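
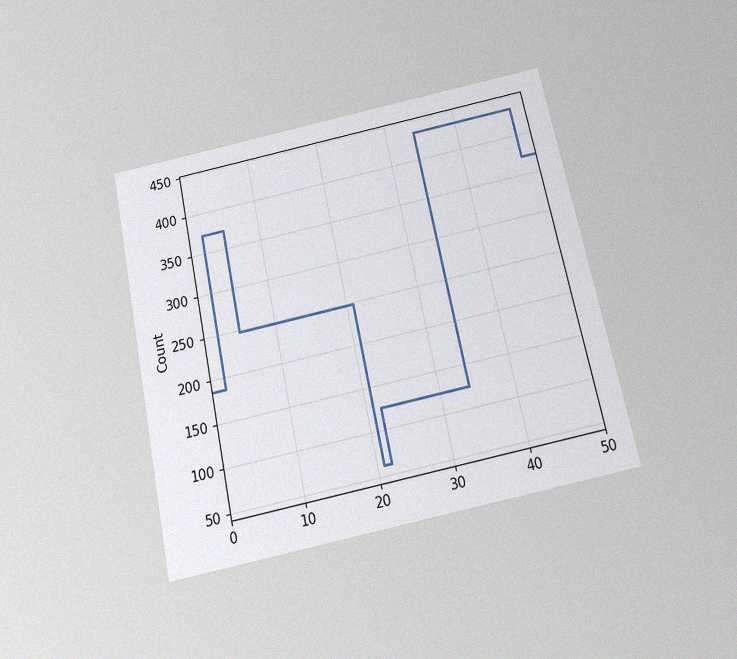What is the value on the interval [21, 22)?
The chart is tilted about 12° counter-clockwise and viewed slightly from below, with some photo noise. On [21, 22) the step sits at 62.

62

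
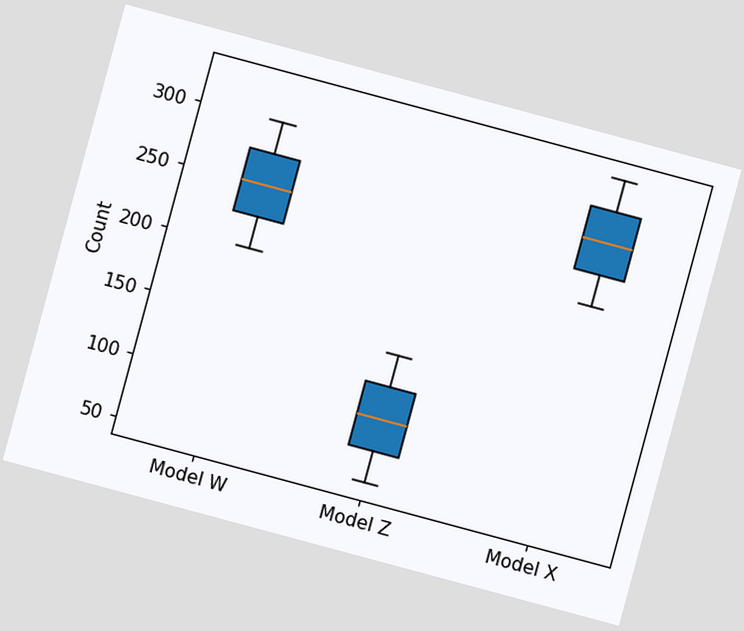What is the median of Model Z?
The chart is tilted about 15° clockwise. The median line in the Model Z box sits at 100.

100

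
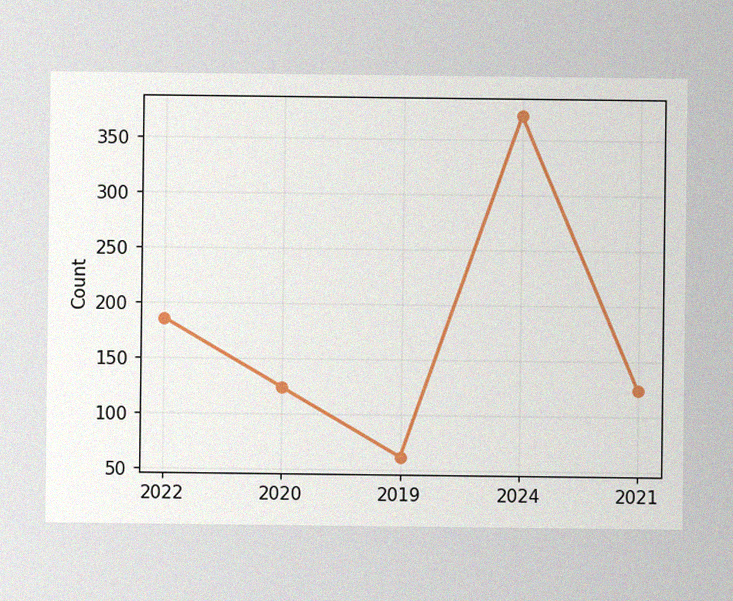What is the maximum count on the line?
The image has some photo noise and uneven lighting. The highest point is at 2024, and reading across to the y-axis gives 372.

372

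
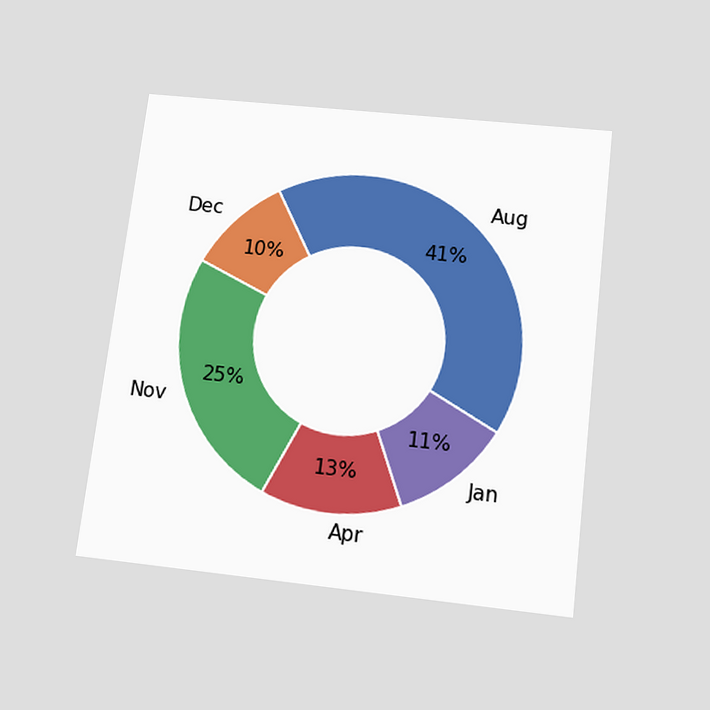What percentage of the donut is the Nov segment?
The chart is tilted about 7° clockwise and viewed slightly from below. The Nov segment takes up 25% of the ring.

25%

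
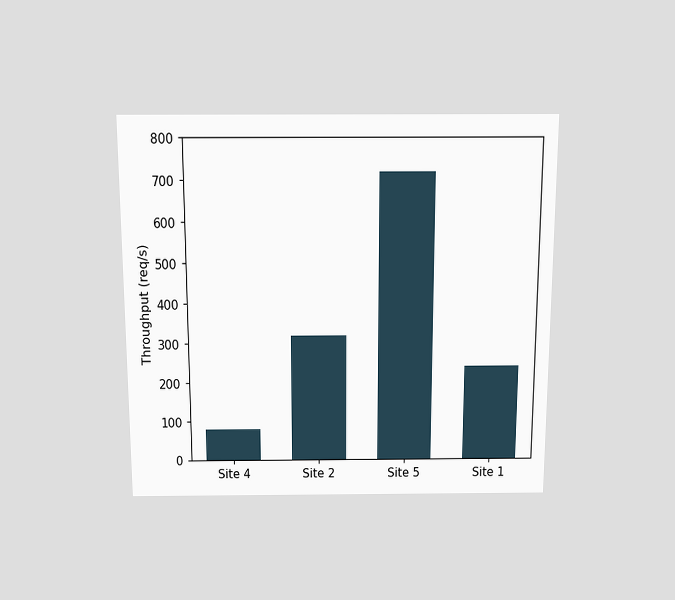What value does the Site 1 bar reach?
240req/s

The chart is viewed slightly from above. Reading along the chart's y-axis, the Site 1 bar reaches 240req/s.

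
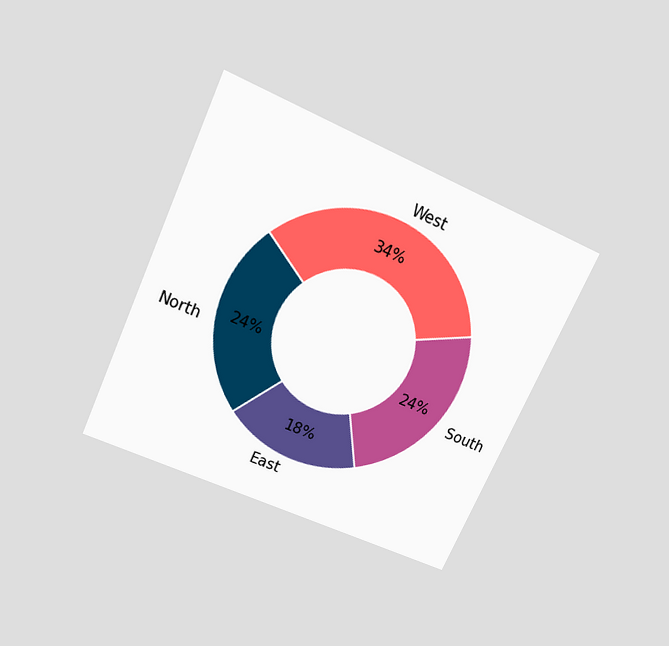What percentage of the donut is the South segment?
The chart is tilted about 24° clockwise and viewed slightly from above. The South segment takes up 24% of the ring.

24%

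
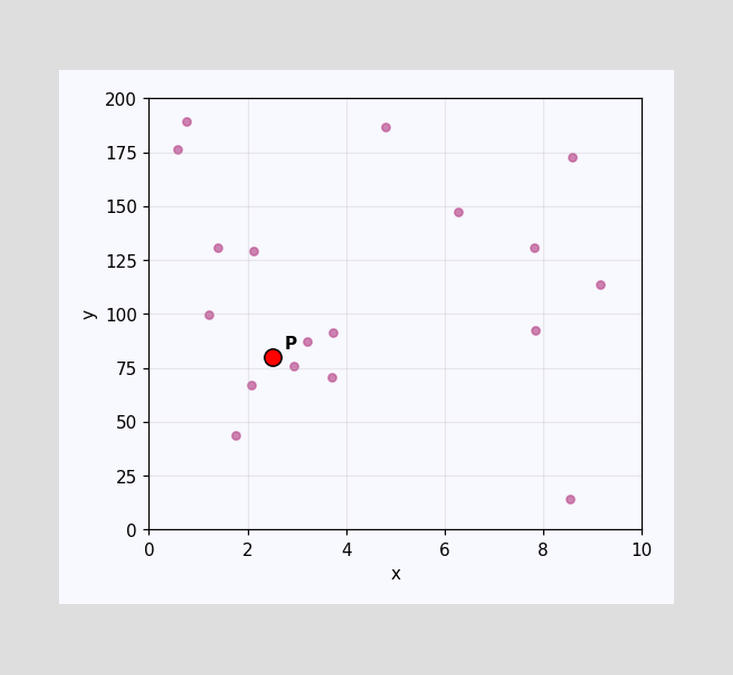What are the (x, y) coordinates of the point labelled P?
Following the gridlines from P to each axis, P sits at (2.5, 80).

(2.5, 80)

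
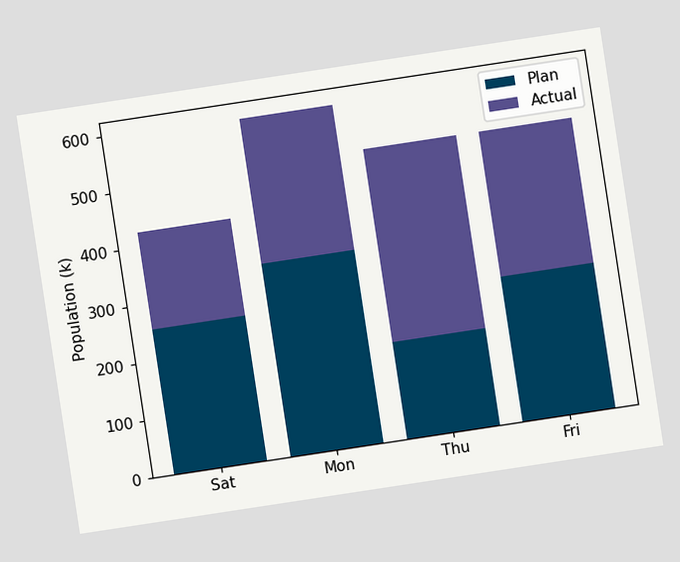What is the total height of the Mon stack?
595k

The chart is tilted about 9° counter-clockwise. The Mon stack's top reaches 595k on the y-axis.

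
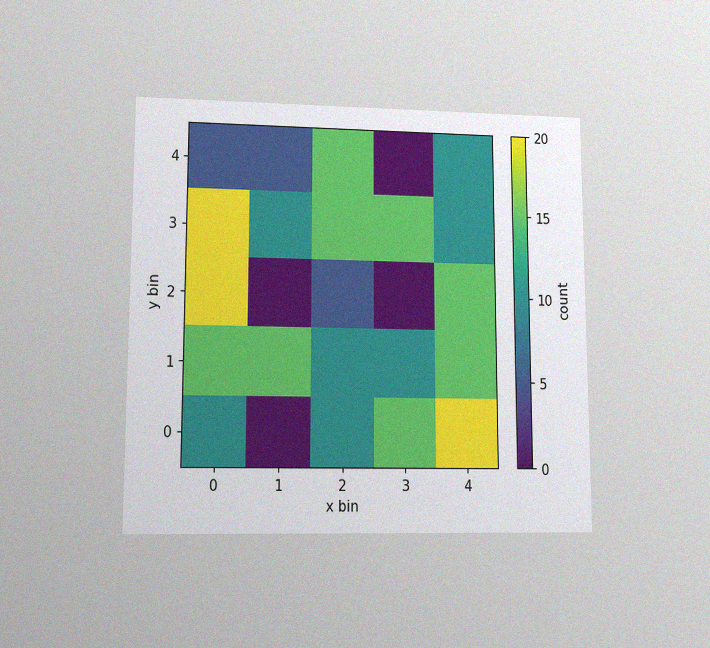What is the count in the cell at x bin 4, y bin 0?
20

The chart is viewed at a slight angle, with some photo noise. Matching the cell (4, 0) against the colorbar gives 20.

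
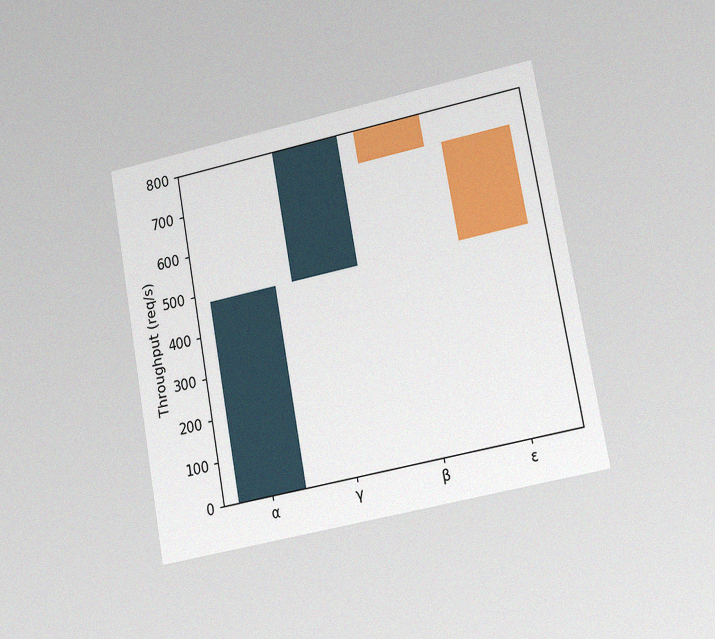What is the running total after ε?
The chart is tilted about 10° counter-clockwise and viewed slightly from the right, with some photo noise. After ε the running total reaches 480req/s.

480req/s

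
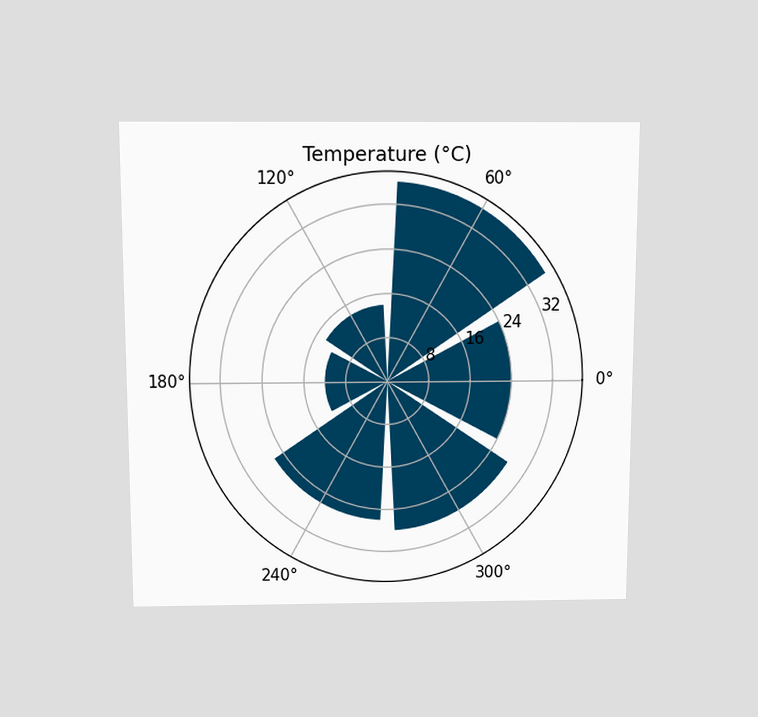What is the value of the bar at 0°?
The chart is viewed slightly from above. The bar at 0° reaches 24°C on the radial axis.

24°C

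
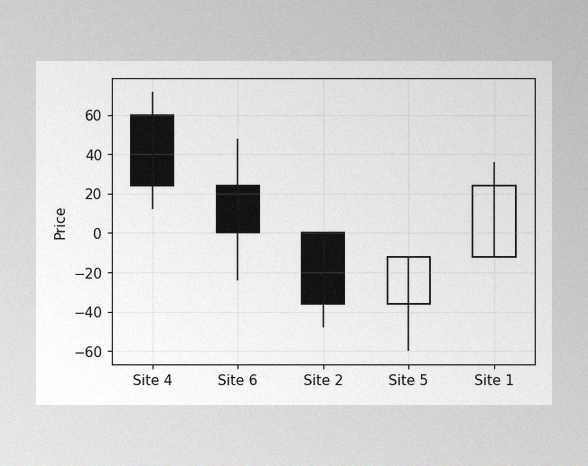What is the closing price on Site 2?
-36

The image has some photo noise and uneven lighting. The Site 2 candle closes at -36.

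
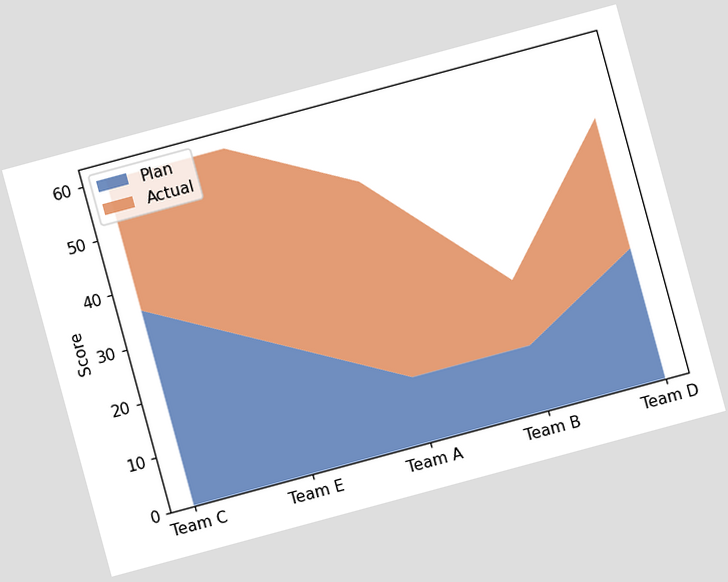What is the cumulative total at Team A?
The chart is tilted about 15° counter-clockwise. The stacked total at Team A reaches 48.

48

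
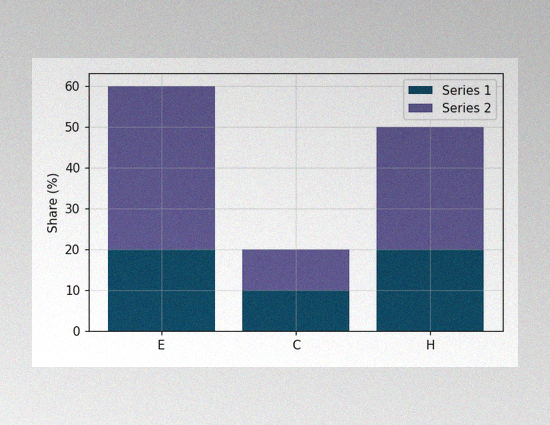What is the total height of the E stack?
The image has some photo noise and uneven lighting. The E stack's top reaches 60% on the y-axis.

60%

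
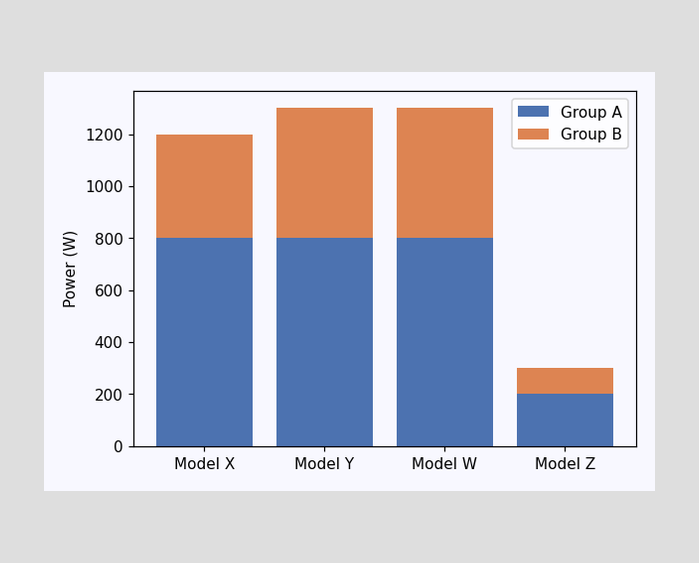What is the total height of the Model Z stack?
300W

The Model Z stack's top reaches 300W on the y-axis.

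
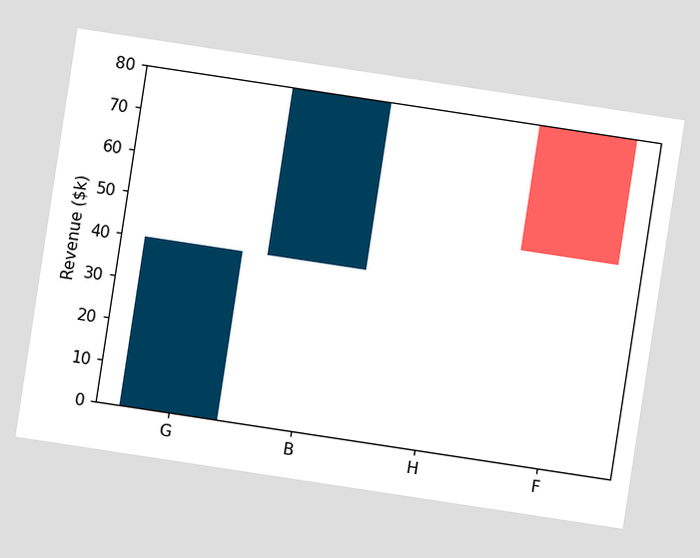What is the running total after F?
$50k

The chart is tilted about 9° clockwise. After F the running total reaches $50k.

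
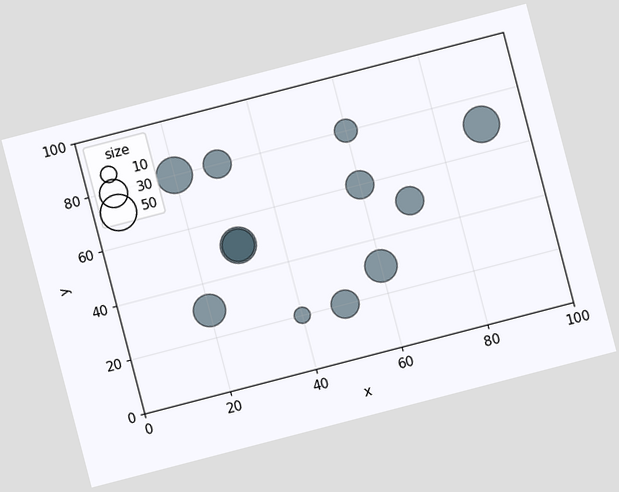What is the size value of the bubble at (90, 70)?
50

The chart is tilted about 15° counter-clockwise. Matching the bubble at (90, 70) against the size legend gives 50.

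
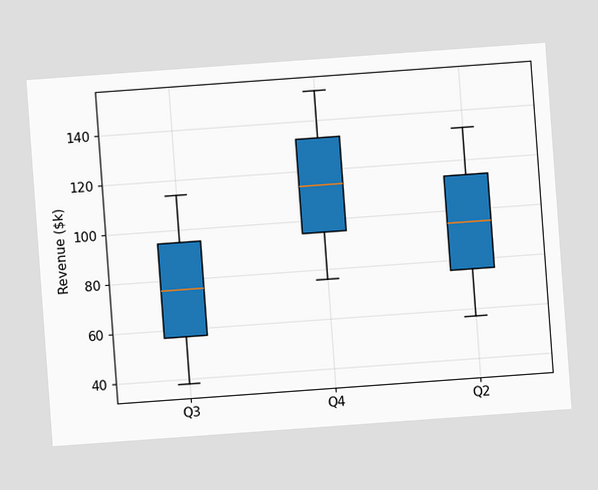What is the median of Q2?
$95k

The chart is tilted about 4° counter-clockwise. The median line in the Q2 box sits at $95k.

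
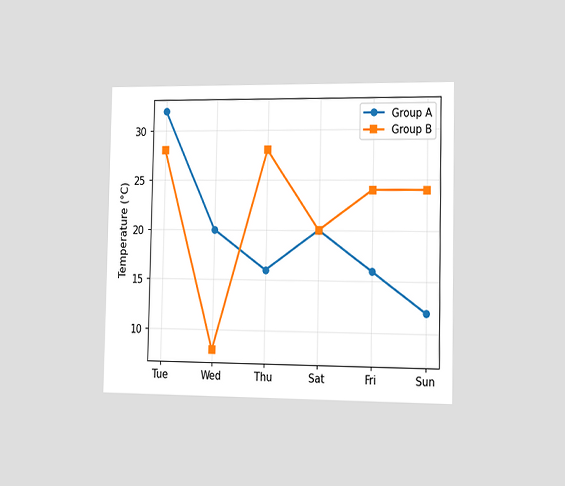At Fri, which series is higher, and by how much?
Group B, by 8°C

The chart is viewed slightly from the right. At Fri, Group B sits above the other line by 8°C.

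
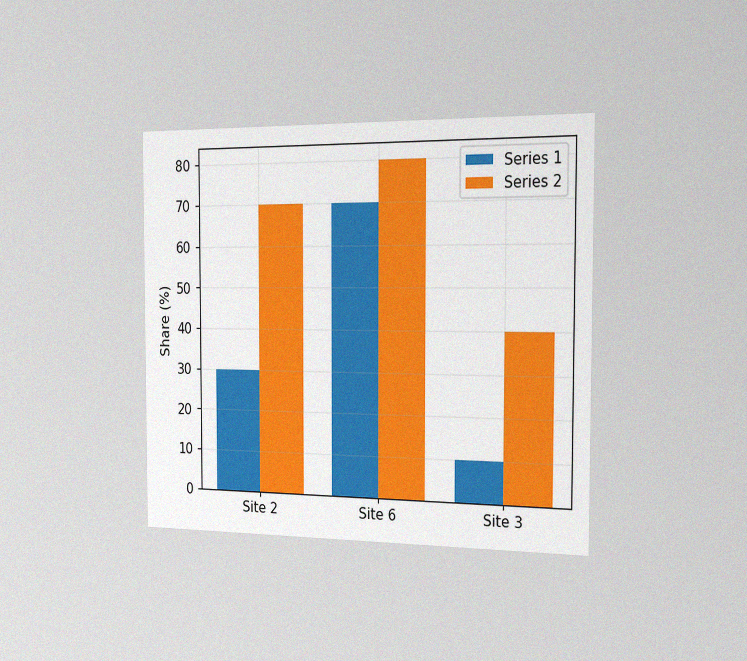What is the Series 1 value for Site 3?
The chart is viewed slightly from the right, with some photo noise. The Series 1 bar at Site 3 reaches 10% on the y-axis.

10%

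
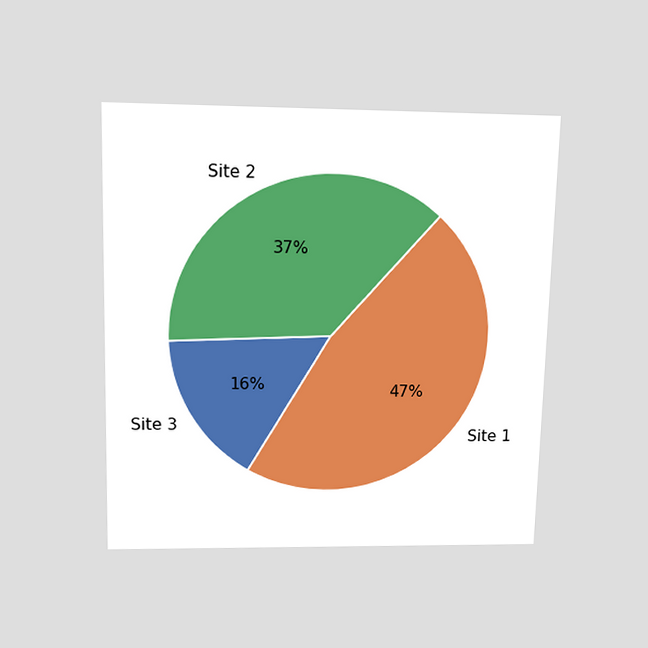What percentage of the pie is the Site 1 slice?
47%

The chart is viewed slightly from above. The Site 1 slice takes up 47% of the pie.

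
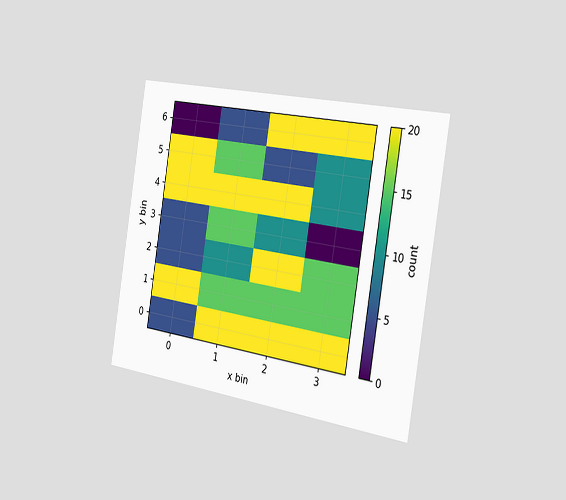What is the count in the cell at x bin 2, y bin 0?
20

The chart is tilted about 9° clockwise and viewed slightly from the right. Matching the cell (2, 0) against the colorbar gives 20.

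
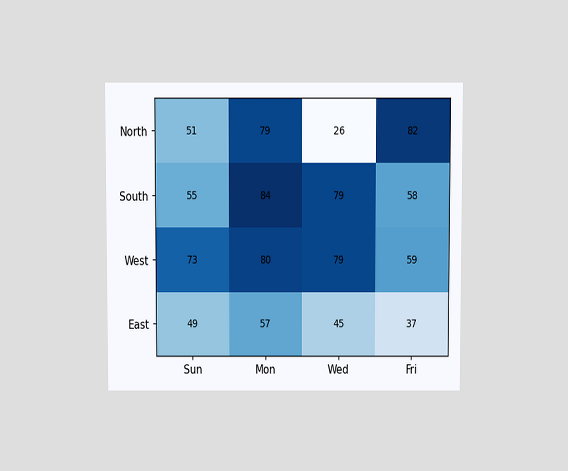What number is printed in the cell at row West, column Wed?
79

The chart is viewed slightly from above. The (West, Wed) cell reads 79.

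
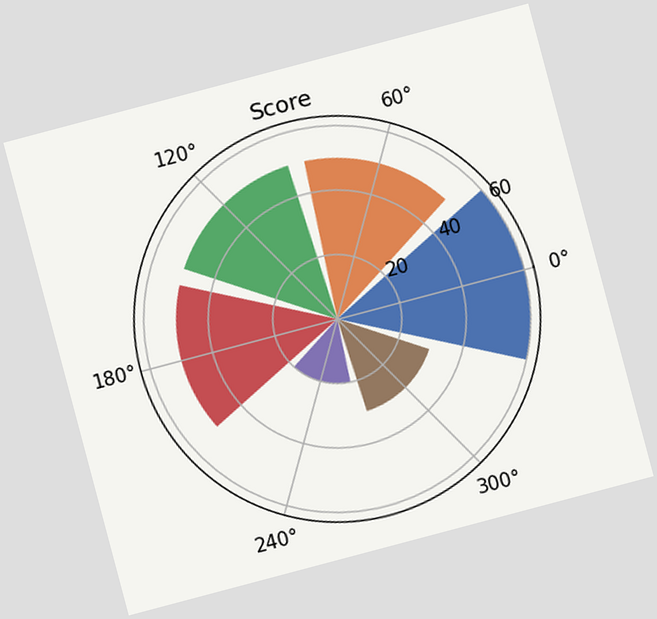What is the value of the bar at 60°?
The chart is tilted about 15° counter-clockwise. The bar at 60° reaches 50 on the radial axis.

50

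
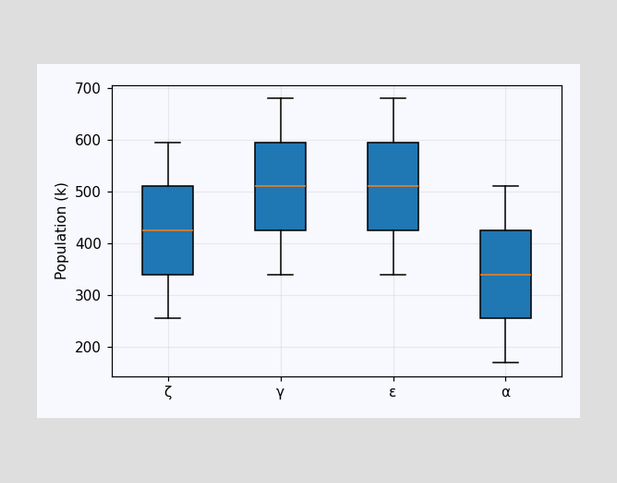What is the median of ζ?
425k

The median line in the ζ box sits at 425k.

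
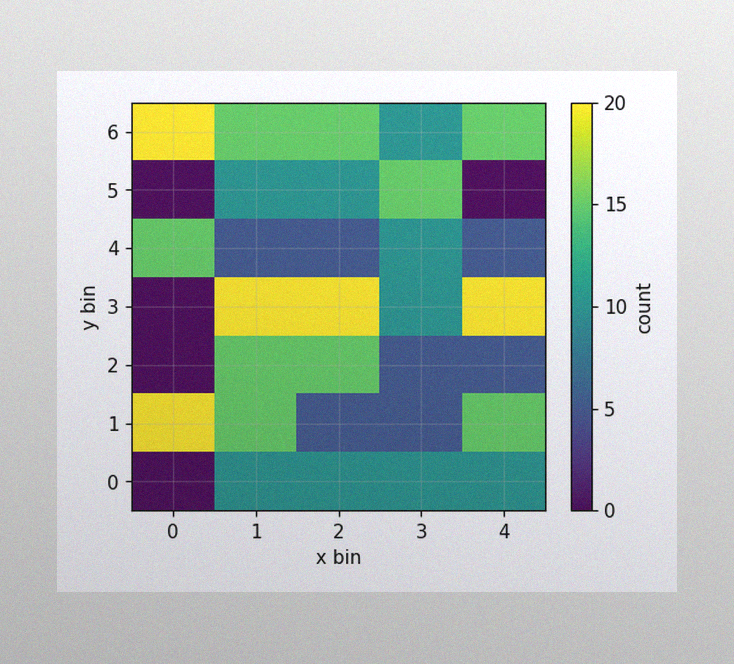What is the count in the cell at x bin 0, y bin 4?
15

The image has some photo noise and uneven lighting. Matching the cell (0, 4) against the colorbar gives 15.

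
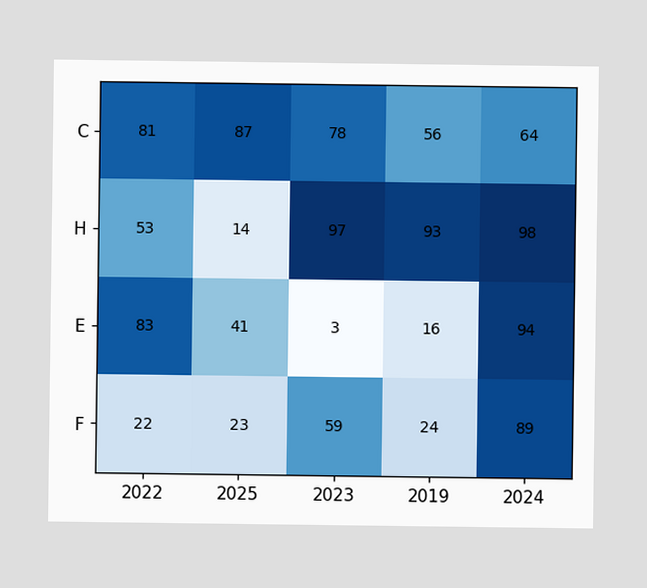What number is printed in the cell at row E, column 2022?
83

The (E, 2022) cell reads 83.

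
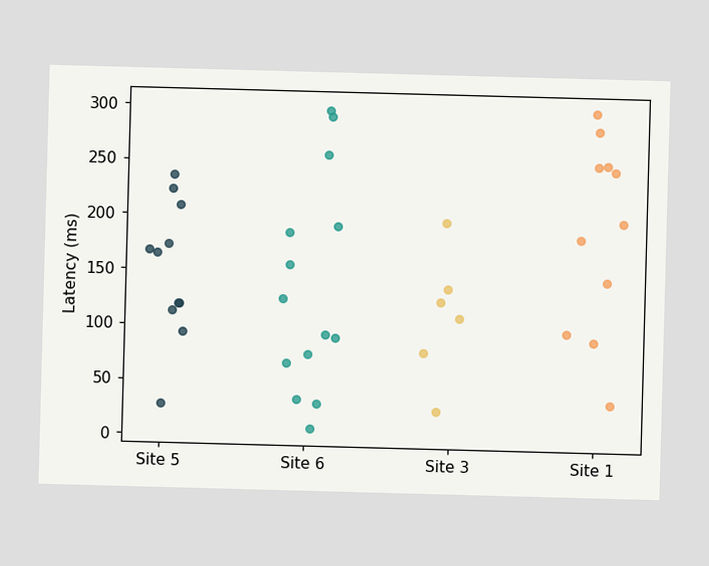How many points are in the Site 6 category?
Counting the markers in the Site 6 column gives 14.

14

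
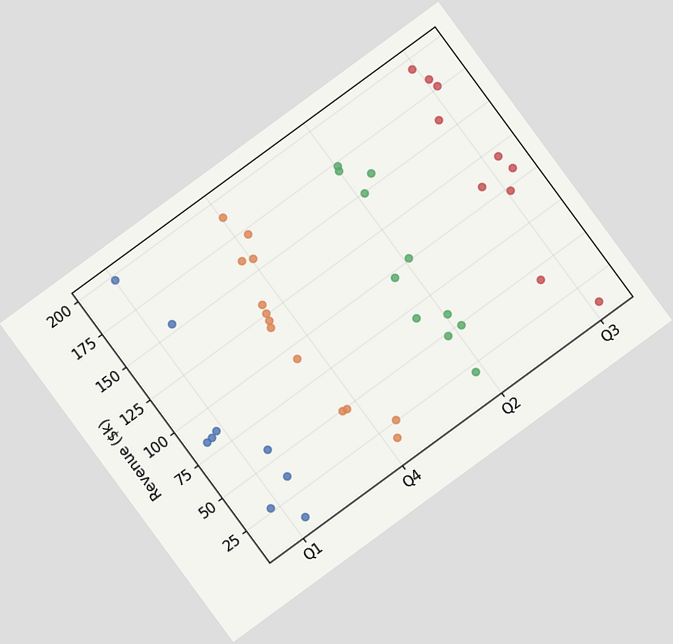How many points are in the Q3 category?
The chart is tilted about 36° counter-clockwise. Counting the markers in the Q3 column gives 10.

10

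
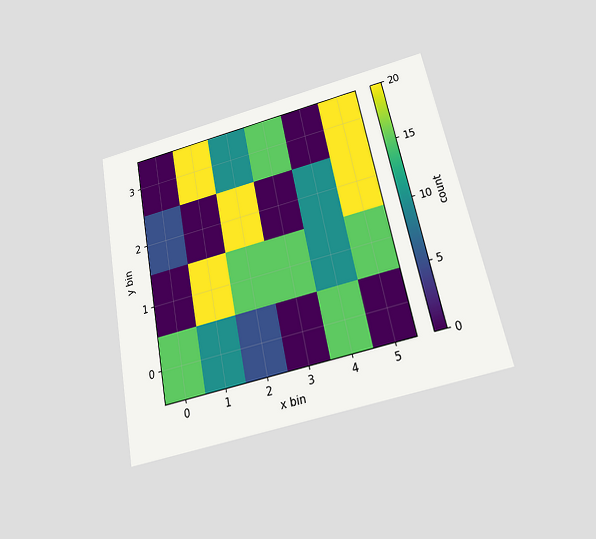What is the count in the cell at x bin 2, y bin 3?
10

The chart is tilted about 11° counter-clockwise and viewed slightly from below. Matching the cell (2, 3) against the colorbar gives 10.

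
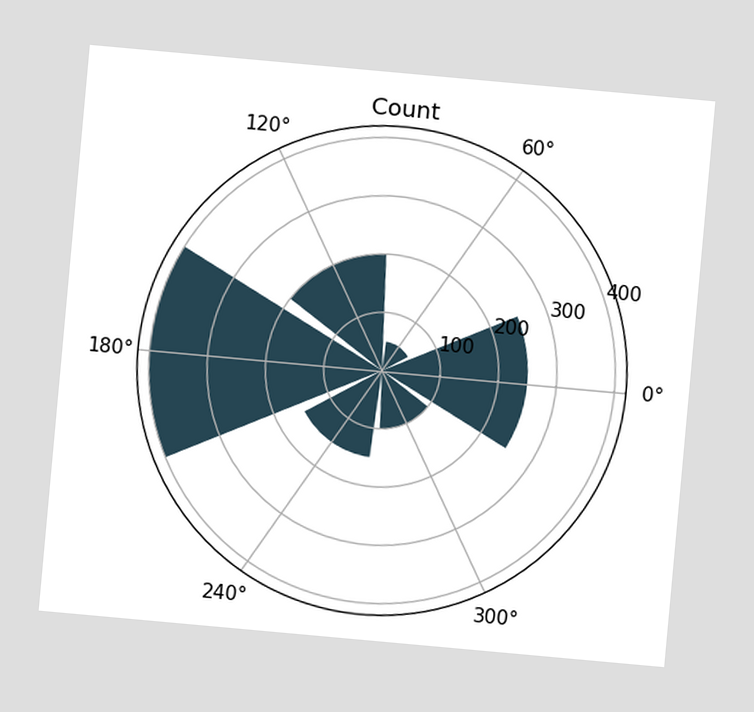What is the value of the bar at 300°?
100

The chart is tilted about 5° clockwise. The bar at 300° reaches 100 on the radial axis.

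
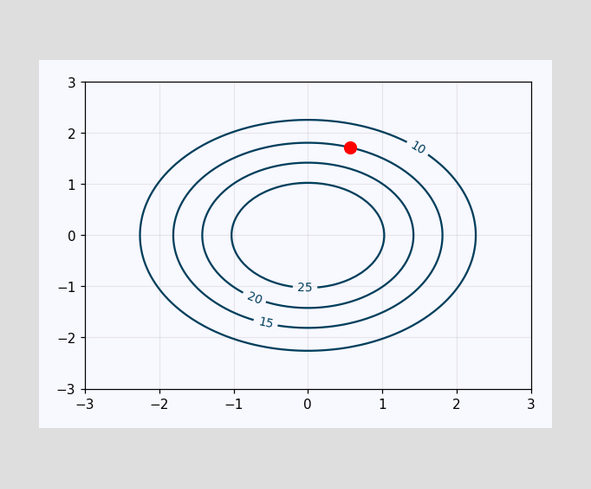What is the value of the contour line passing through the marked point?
15

The marked point sits on the contour labelled 15.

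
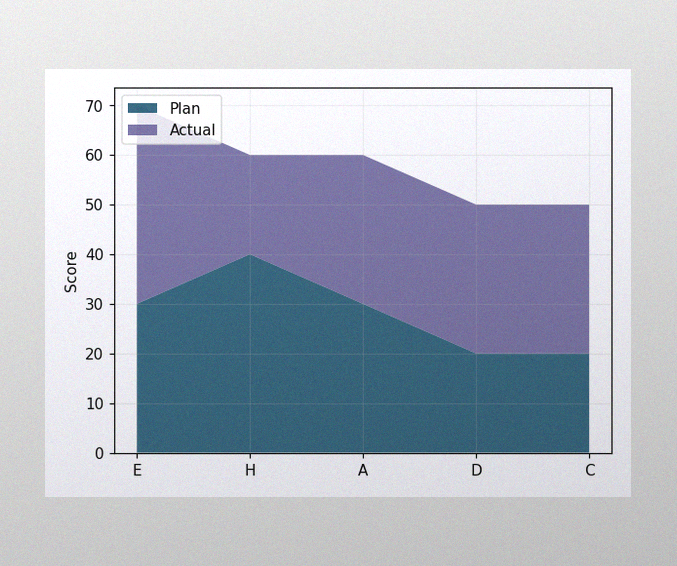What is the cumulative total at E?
The image has some photo noise and uneven lighting. The stacked total at E reaches 70.

70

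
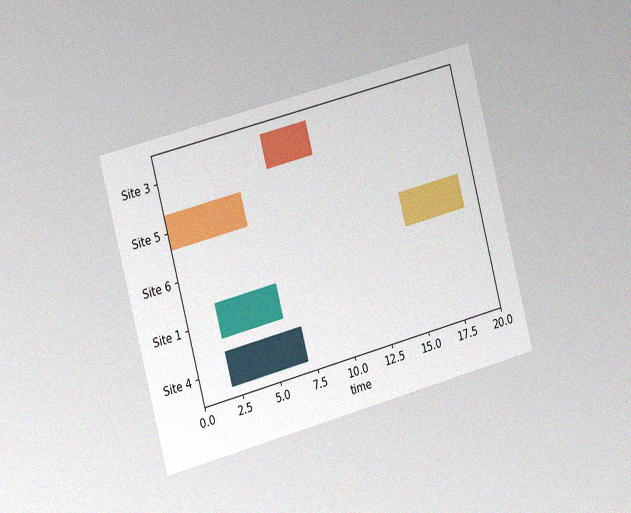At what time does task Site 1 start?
The chart is tilted about 15° counter-clockwise and viewed slightly from the left, with some photo noise. The Site 1 bar begins at t=2.

2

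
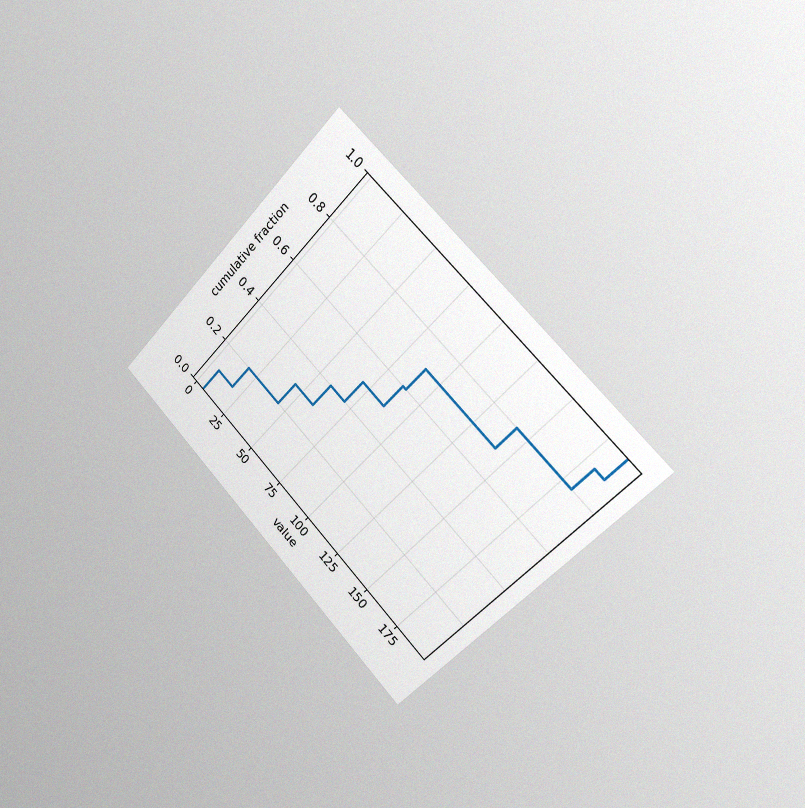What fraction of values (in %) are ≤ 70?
50%

The chart is tilted about 45° clockwise and viewed slightly from the right, with some photo noise. At x=70 the ECDF step is at 50%.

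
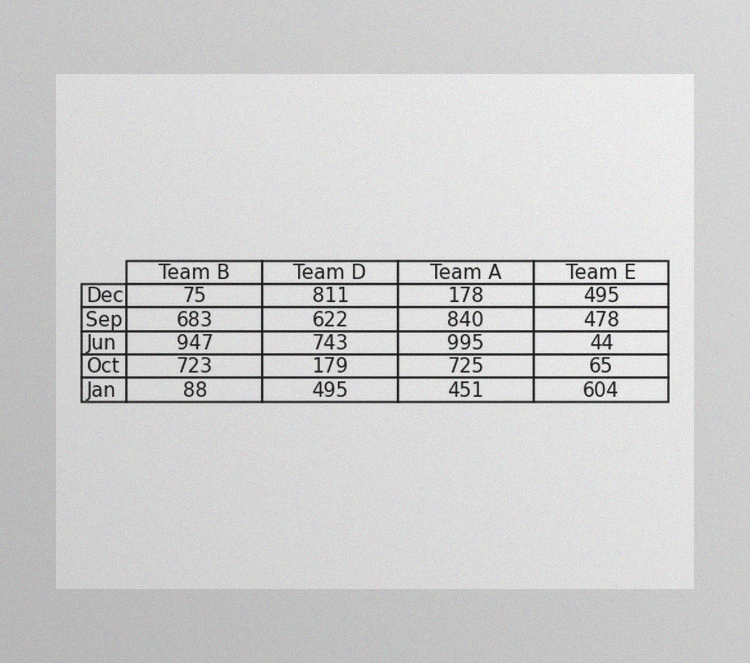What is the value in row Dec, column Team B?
75

The image has some photo noise and uneven lighting. The (Dec, Team B) cell reads 75.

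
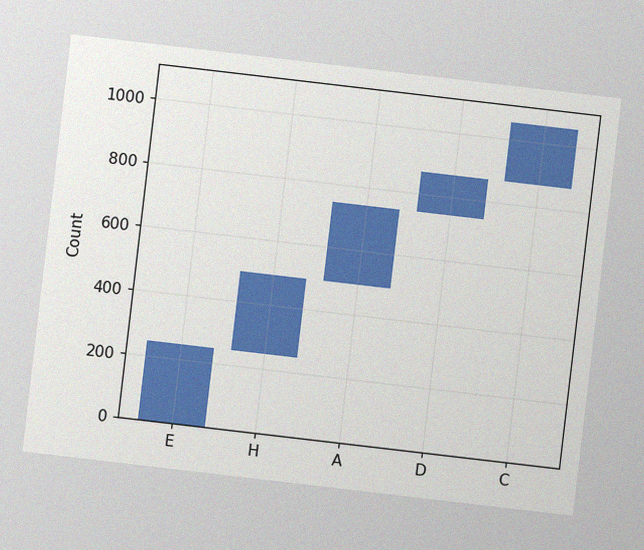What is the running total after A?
The chart is tilted about 7° clockwise, with some photo noise. After A the running total reaches 744.

744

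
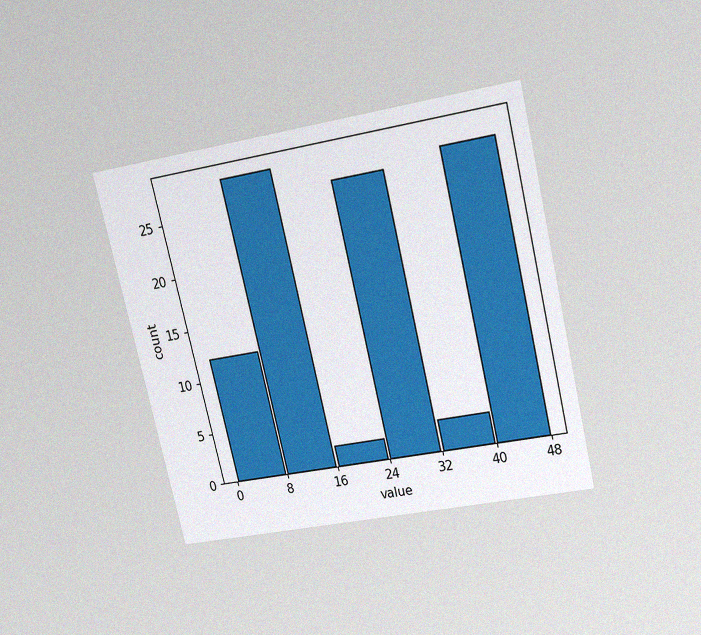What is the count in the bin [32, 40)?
3

The chart is tilted about 13° counter-clockwise and viewed slightly from above, with some photo noise. The [32, 40) bin has height 3.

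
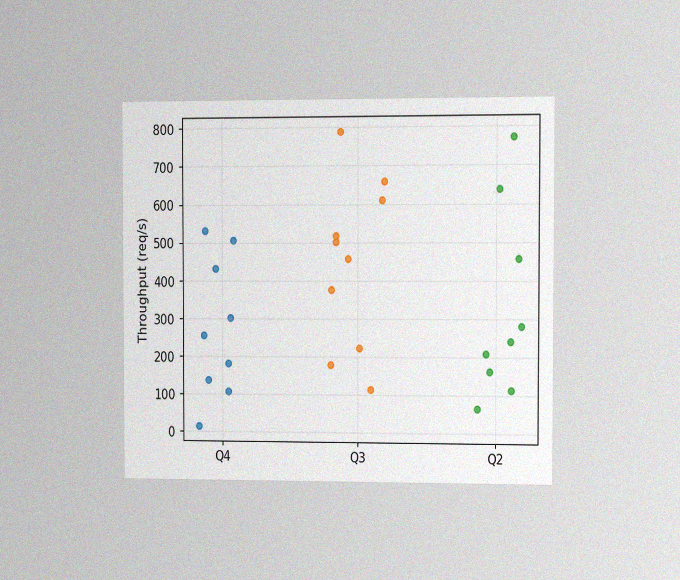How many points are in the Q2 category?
9

The chart is viewed at a slight angle, with some photo noise. Counting the markers in the Q2 column gives 9.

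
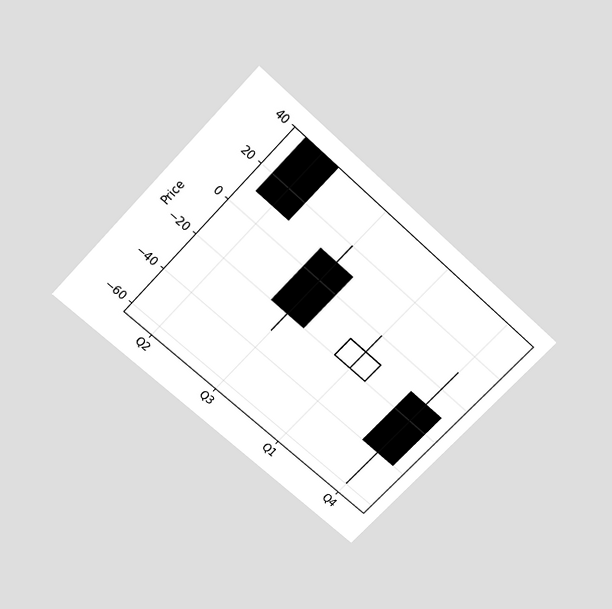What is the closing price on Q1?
-10

The chart is tilted about 43° clockwise and viewed slightly from above. The Q1 candle closes at -10.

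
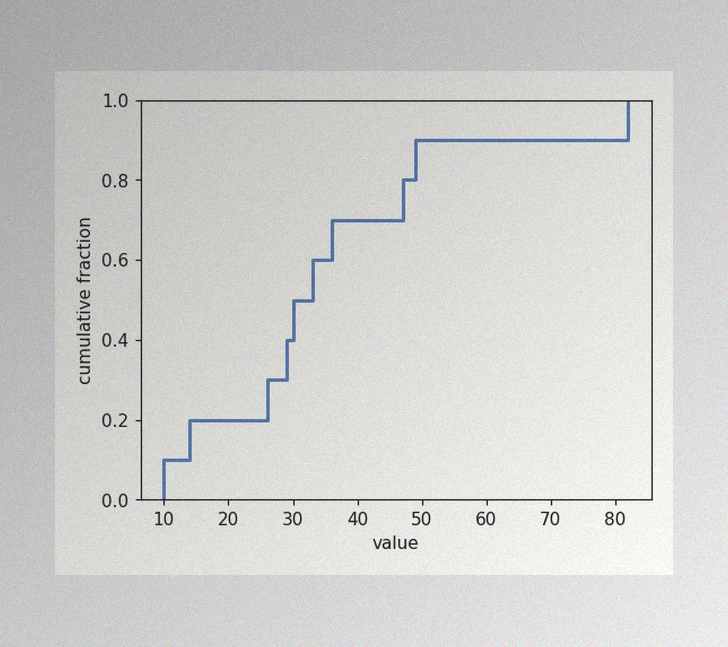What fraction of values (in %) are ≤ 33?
The image has some photo noise and uneven lighting. At x=33 the ECDF step is at 60%.

60%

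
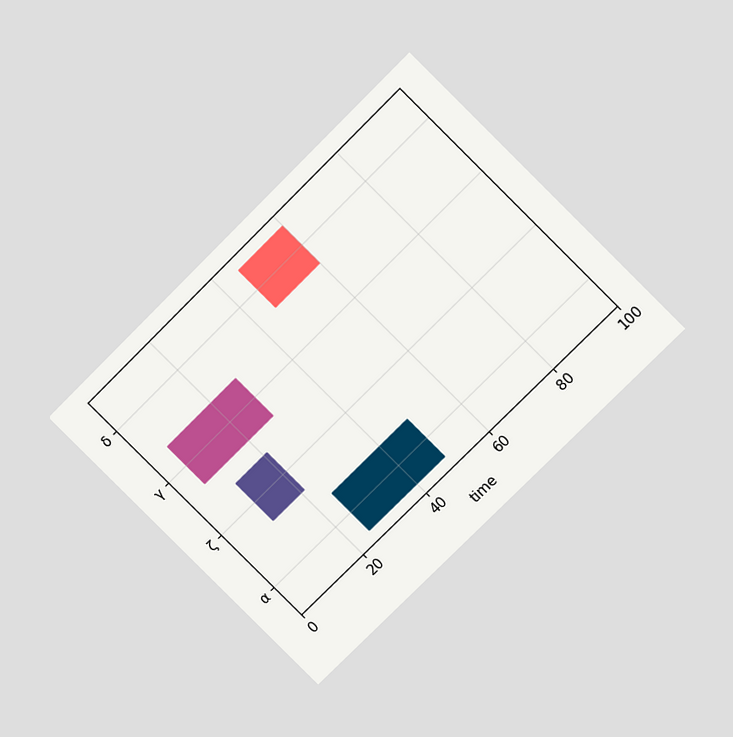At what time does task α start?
The chart is tilted about 45° counter-clockwise and viewed at a slight angle. The α bar begins at t=25.

25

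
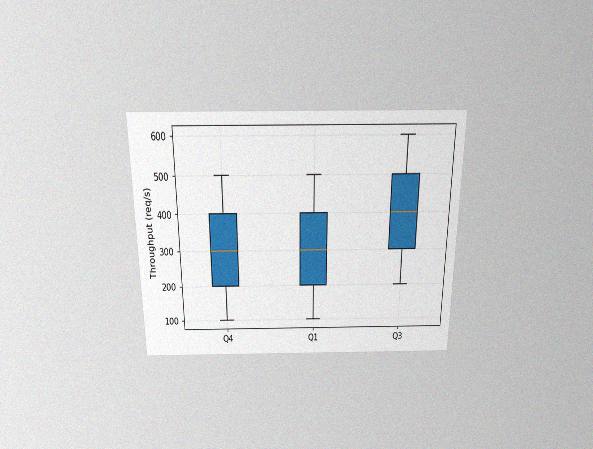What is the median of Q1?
300req/s

The chart is viewed slightly from above, with some photo noise. The median line in the Q1 box sits at 300req/s.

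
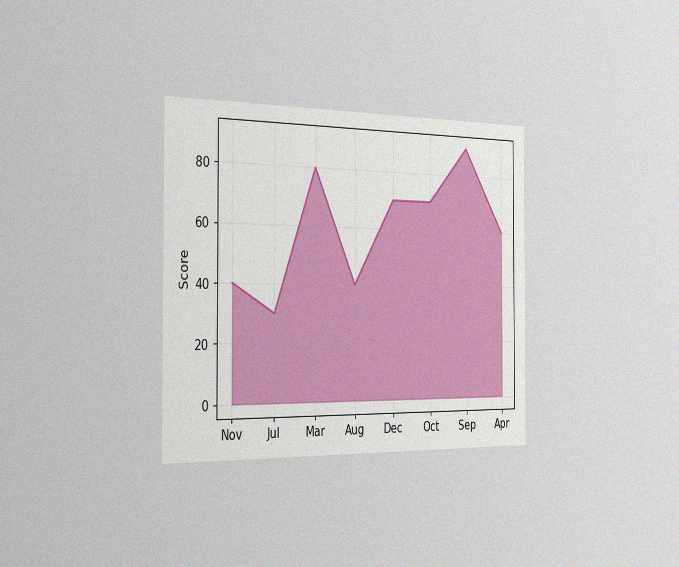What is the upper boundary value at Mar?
80

The chart is viewed slightly from the left, with some photo noise. At Mar the upper boundary is at 80.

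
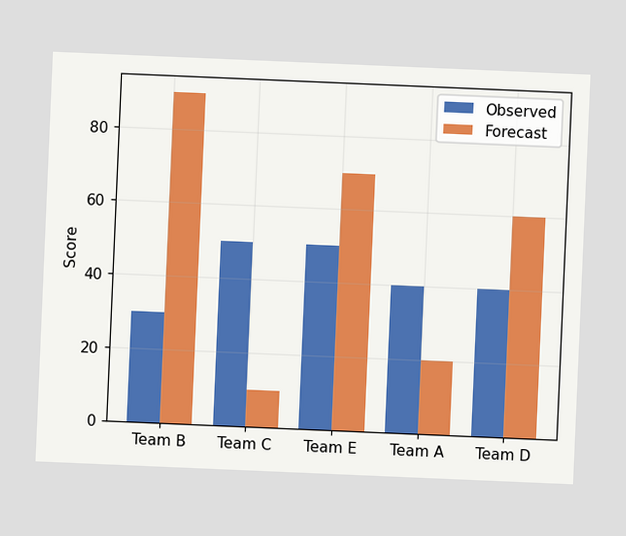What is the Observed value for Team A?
The chart is tilted about 2° clockwise. The Observed bar at Team A reaches 40 on the y-axis.

40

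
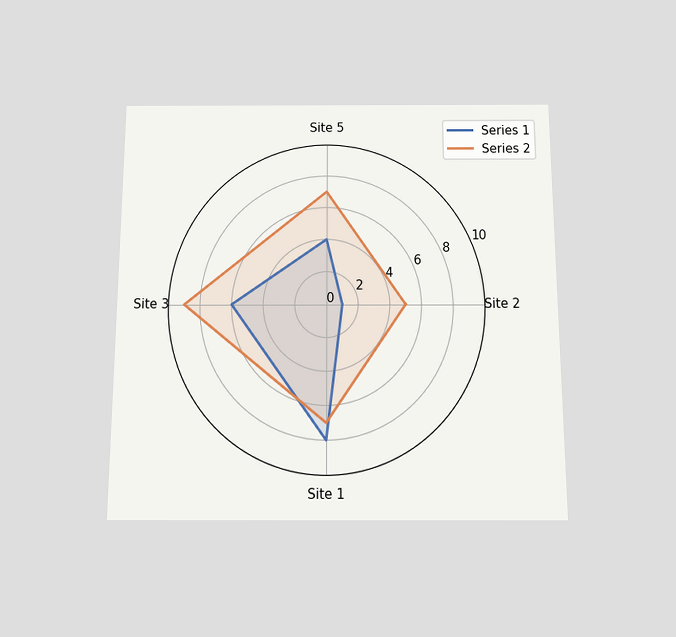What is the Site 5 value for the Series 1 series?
The chart is viewed slightly from below. On the Site 5 axis, Series 1 reaches 4.

4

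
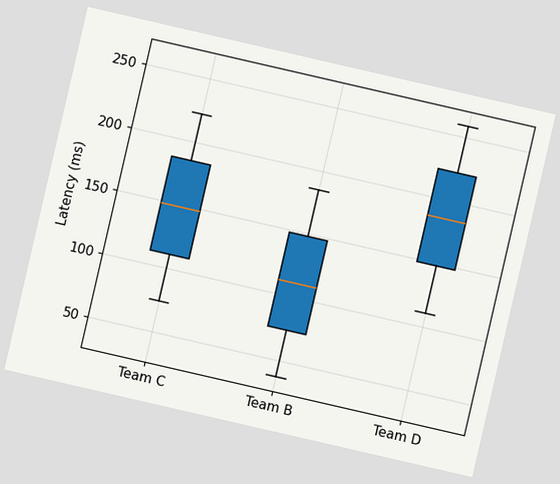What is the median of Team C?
The chart is tilted about 13° clockwise. The median line in the Team C box sits at 148ms.

148ms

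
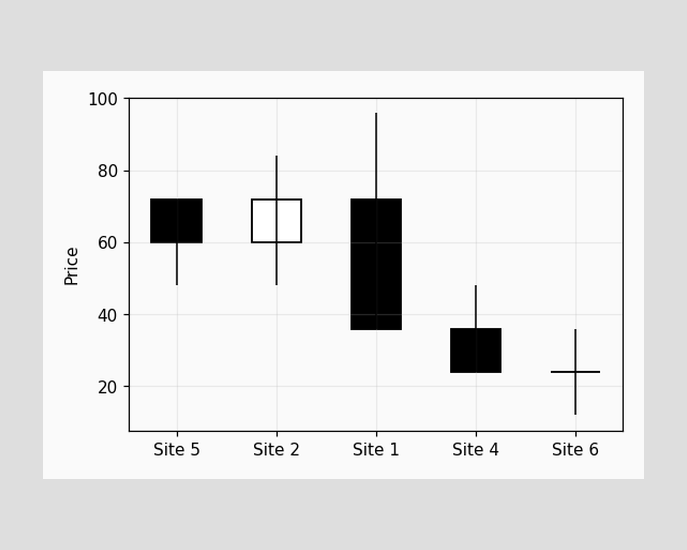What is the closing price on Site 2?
72

The Site 2 candle closes at 72.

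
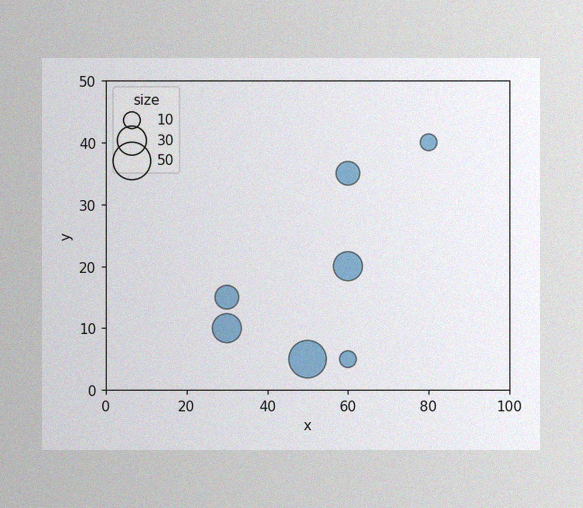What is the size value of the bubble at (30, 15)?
The image has some photo noise and uneven lighting. Matching the bubble at (30, 15) against the size legend gives 20.

20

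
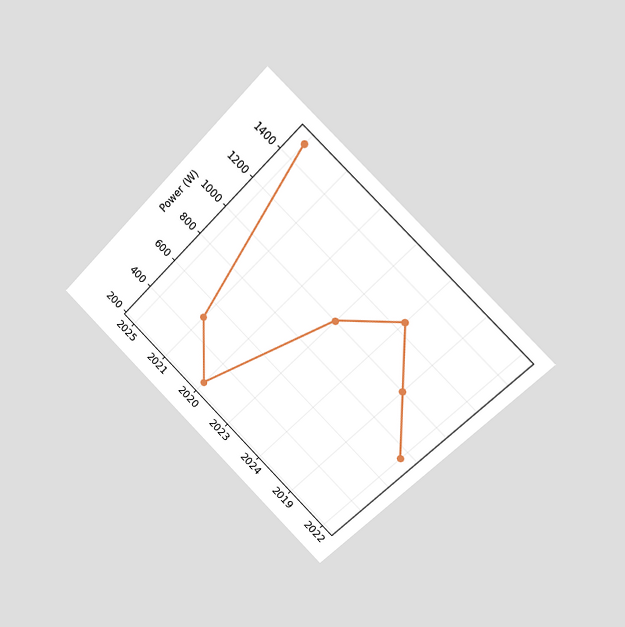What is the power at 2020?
The chart is tilted about 45° clockwise and viewed slightly from the right. At 2020, the line is at 250W.

250W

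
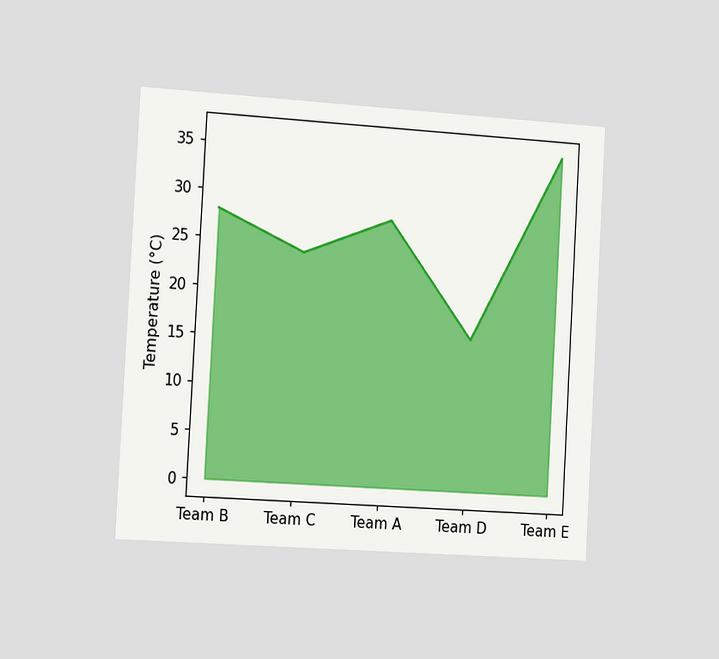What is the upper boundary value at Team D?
The chart is tilted about 3° clockwise and viewed slightly from the left. At Team D the upper boundary is at 16°C.

16°C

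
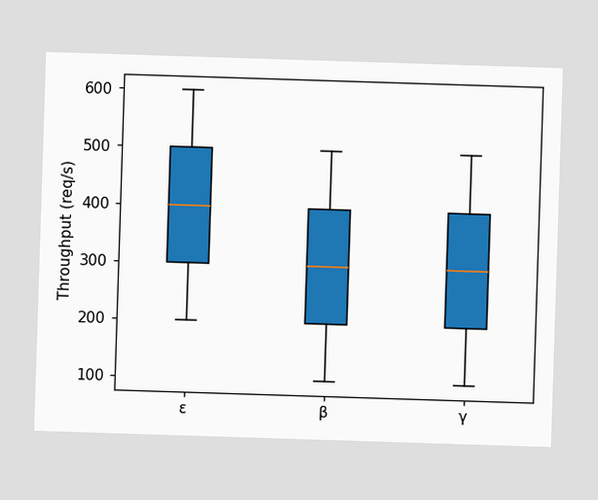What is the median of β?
The median line in the β box sits at 300req/s.

300req/s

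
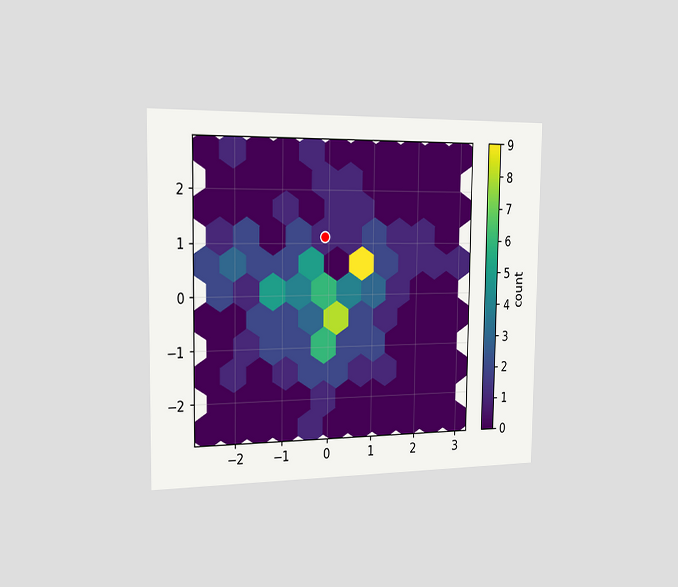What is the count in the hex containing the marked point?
1

The chart is viewed slightly from the left. The marked hex reads 1 on the colorbar.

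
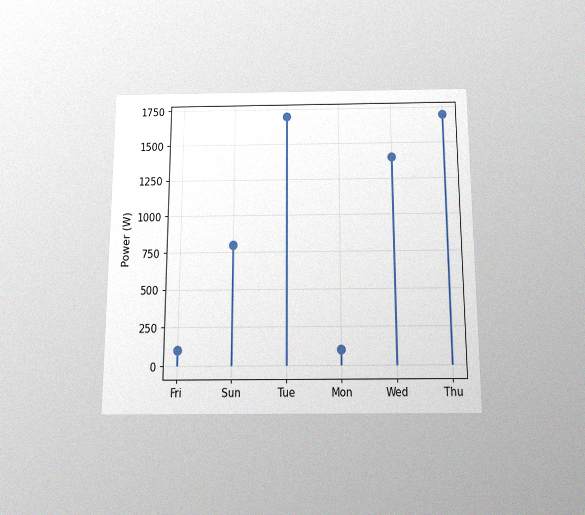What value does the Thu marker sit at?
The chart is viewed slightly from below, with some photo noise. The Thu marker sits at 1700W.

1700W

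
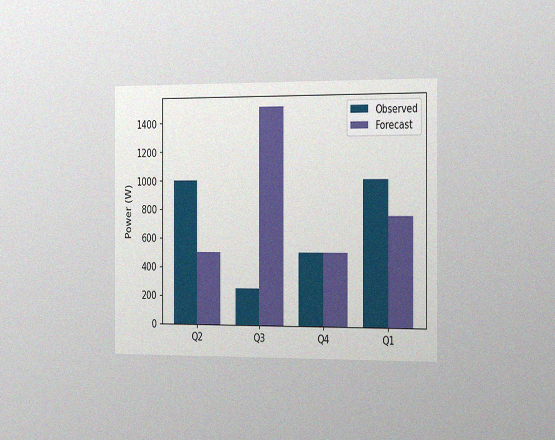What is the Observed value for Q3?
The chart is viewed slightly from the right, with some photo noise. The Observed bar at Q3 reaches 250W on the y-axis.

250W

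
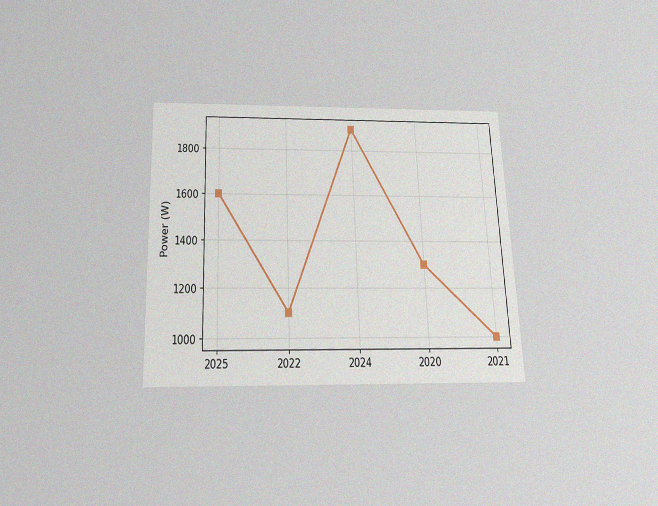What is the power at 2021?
1000W

The chart is tilted about 2° counter-clockwise and viewed slightly from below, with some photo noise. At 2021, the line is at 1000W.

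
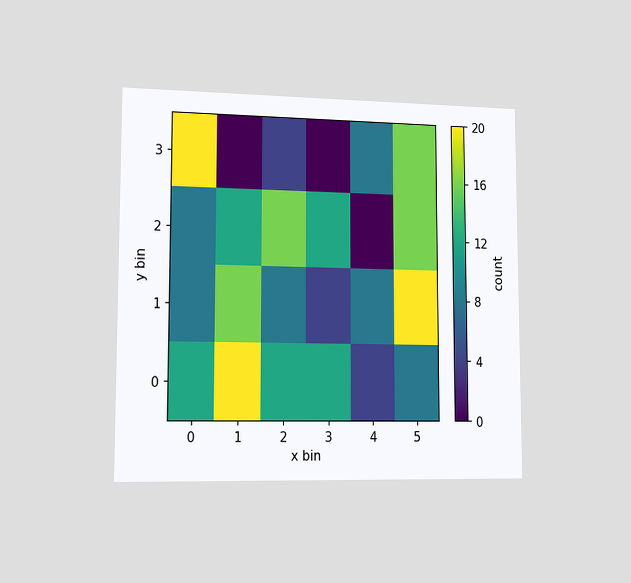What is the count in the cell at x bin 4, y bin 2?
0

The chart is viewed slightly from the left. Matching the cell (4, 2) against the colorbar gives 0.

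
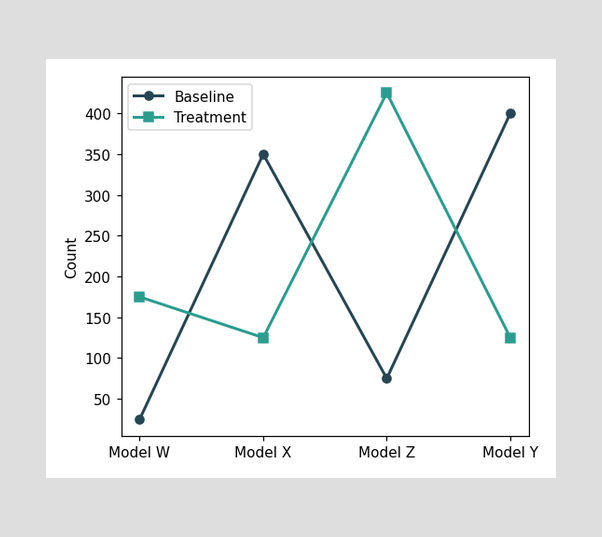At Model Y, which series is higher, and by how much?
At Model Y, Baseline sits above the other line by 275.

Baseline, by 275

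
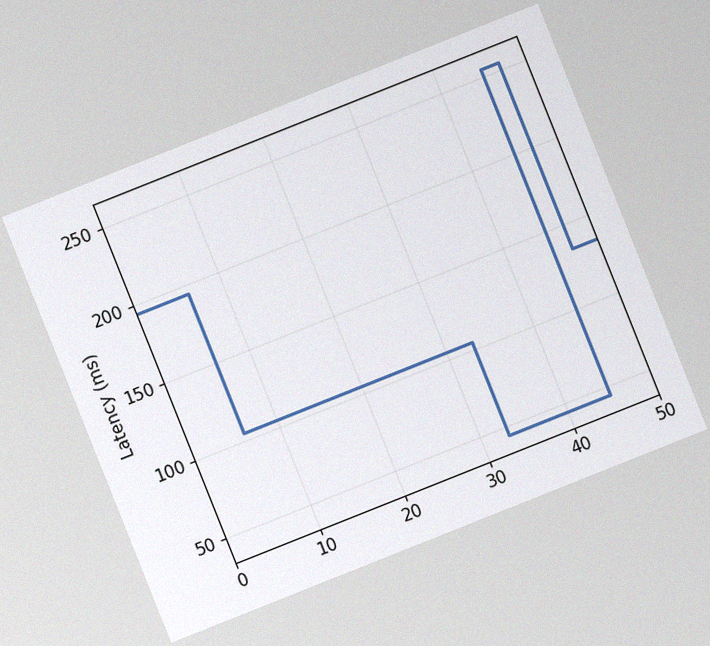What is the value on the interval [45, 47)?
255ms

The chart is tilted about 22° counter-clockwise, with some photo noise. On [45, 47) the step sits at 255ms.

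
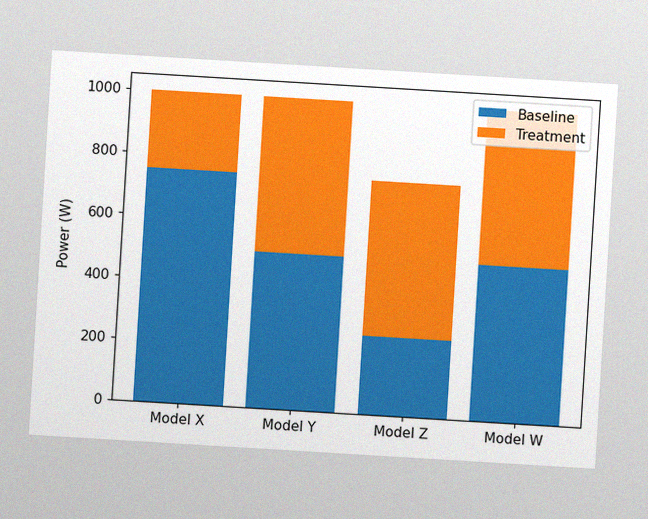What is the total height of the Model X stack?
1000W

The chart is tilted about 3° clockwise, with some photo noise. The Model X stack's top reaches 1000W on the y-axis.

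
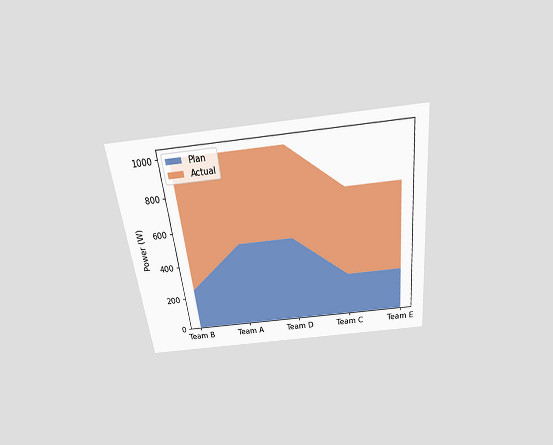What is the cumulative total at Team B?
The chart is tilted about 6° counter-clockwise and viewed slightly from above. The stacked total at Team B reaches 1000W.

1000W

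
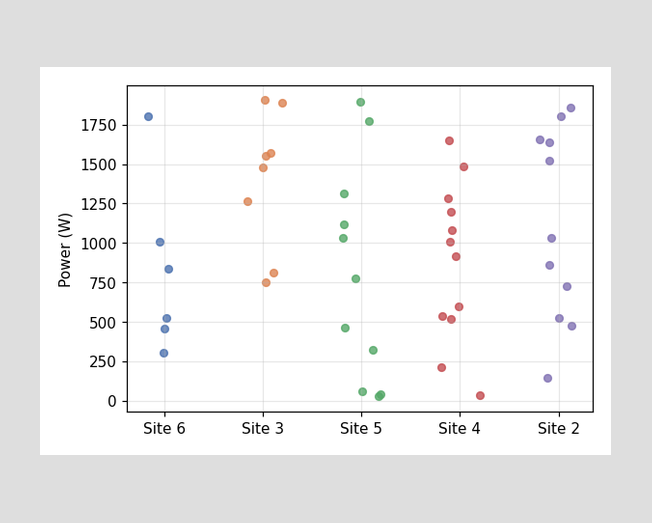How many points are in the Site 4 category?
12

Counting the markers in the Site 4 column gives 12.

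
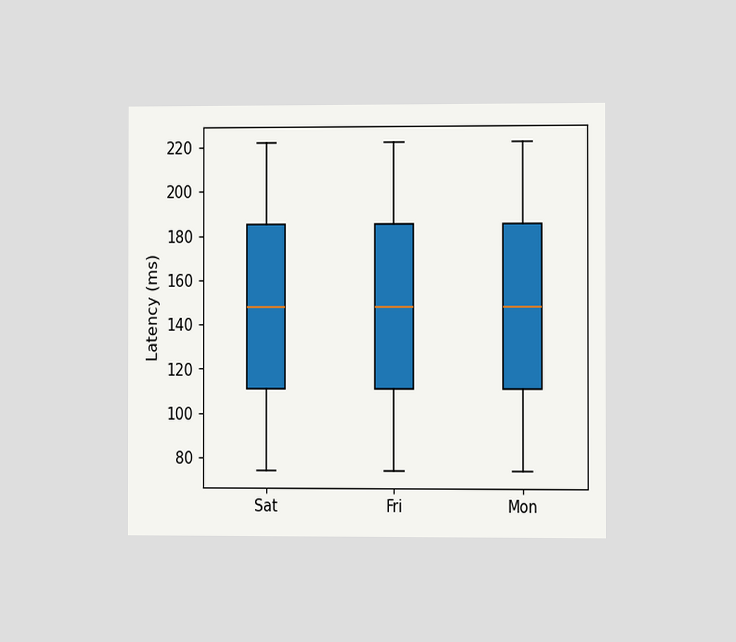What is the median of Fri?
The chart is viewed slightly from the right. The median line in the Fri box sits at 148ms.

148ms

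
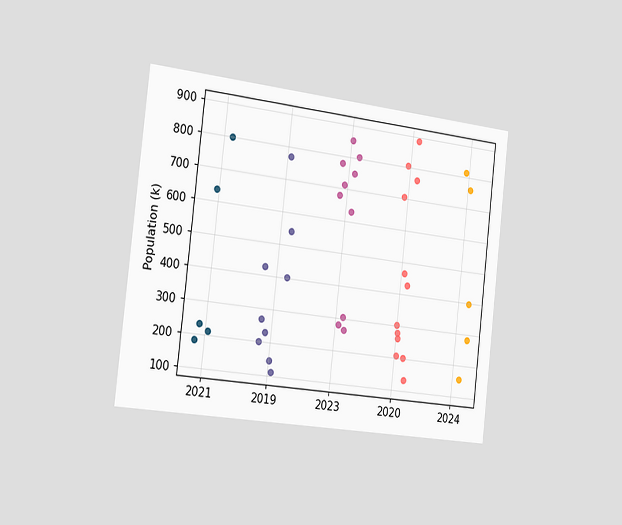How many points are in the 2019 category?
9

The chart is tilted about 6° clockwise and viewed slightly from the left. Counting the markers in the 2019 column gives 9.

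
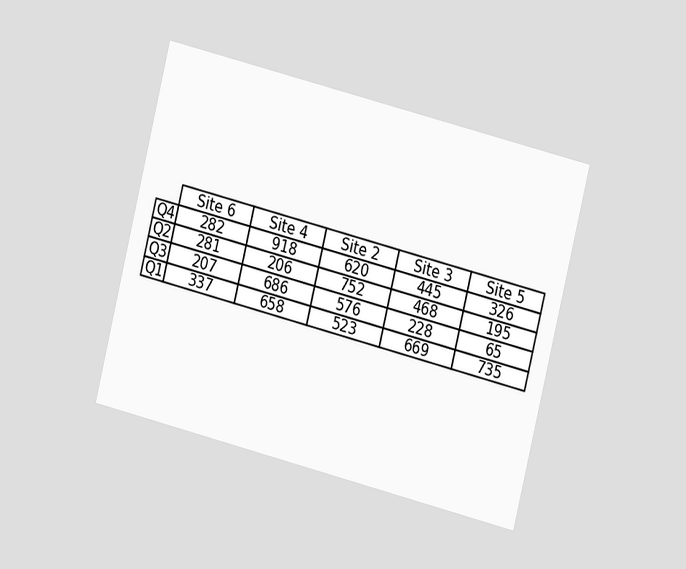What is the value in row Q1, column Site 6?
337

The chart is tilted about 14° clockwise and viewed at a slight angle. The (Q1, Site 6) cell reads 337.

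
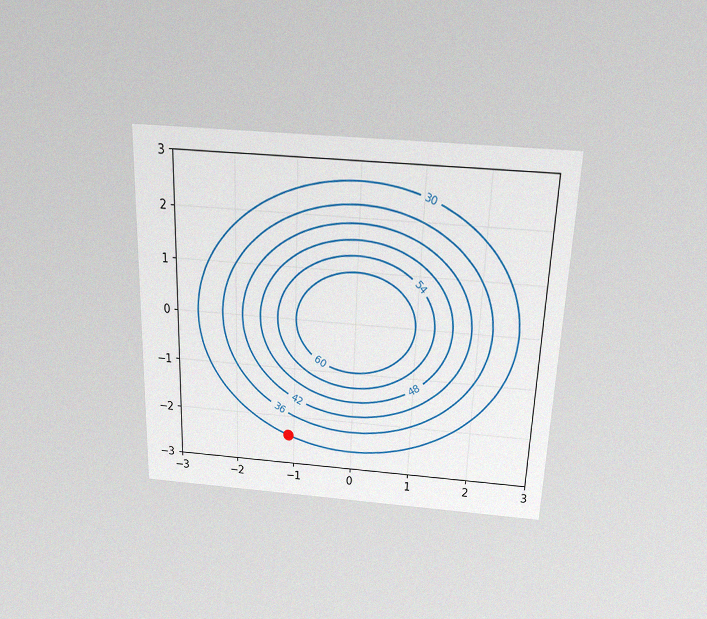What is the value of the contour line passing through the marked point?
30

The chart is tilted about 2° clockwise and viewed slightly from above, with some photo noise. The marked point sits on the contour labelled 30.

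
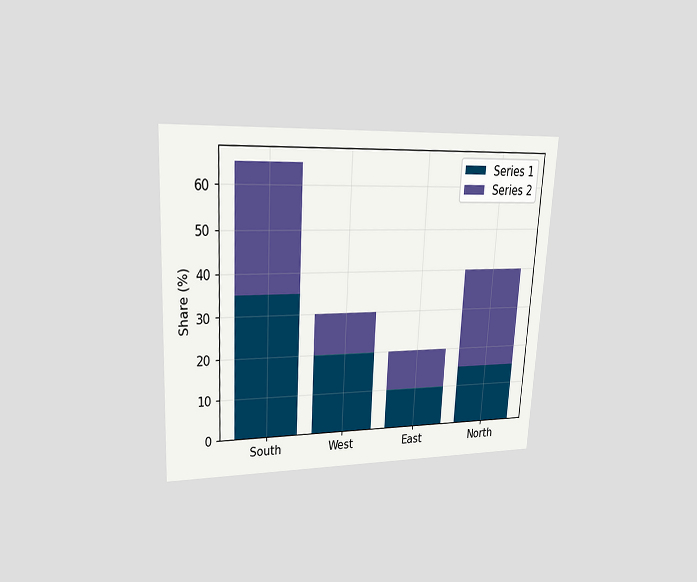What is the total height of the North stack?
The chart is tilted about 3° clockwise and viewed at a slight angle. The North stack's top reaches 40% on the y-axis.

40%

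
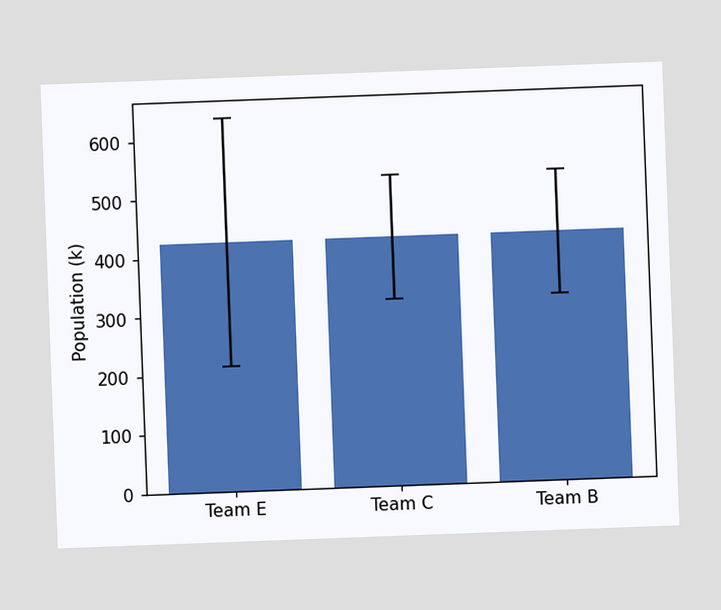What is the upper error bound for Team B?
The chart is tilted about 2° counter-clockwise. The Team B bar's upper whisker reaches 530k.

530k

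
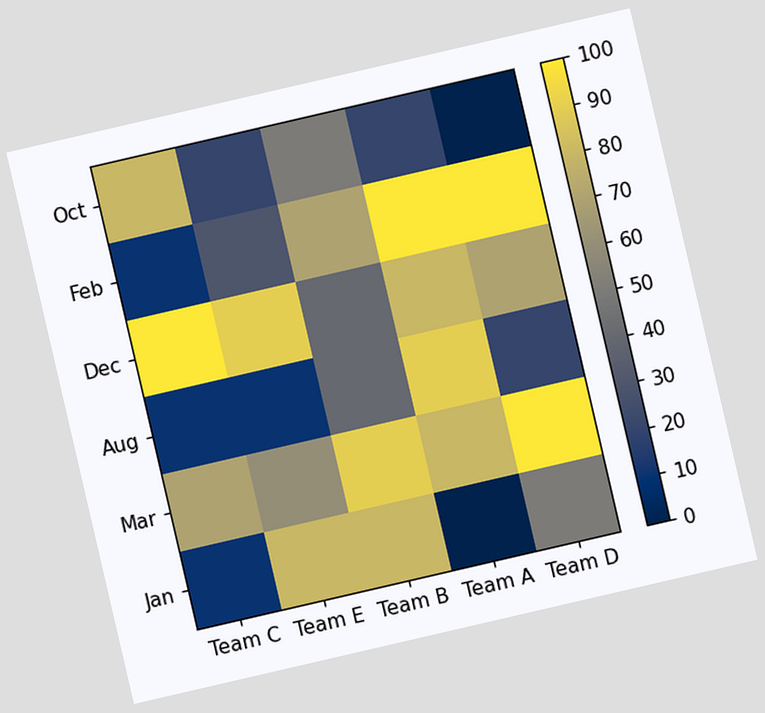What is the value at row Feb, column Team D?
The chart is tilted about 13° counter-clockwise. Matching cell (Feb, Team D) against the colorbar gives 100.

100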